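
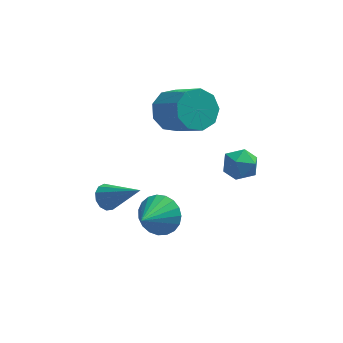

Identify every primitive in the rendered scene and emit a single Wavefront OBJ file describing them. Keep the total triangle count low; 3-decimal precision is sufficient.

v -2.477 0.792 -1.082
v -1.894 1.013 -0.326
v -3.243 -0.412 -0.138
v -2.21 1.262 -0.265
v -2.573 1.43 -0.345
v -2.919 1.488 -0.552
v -3.188 1.425 -0.851
v -3.335 1.253 -1.19
v -3.333 1 -1.51
v -3.183 0.712 -1.756
v -2.911 0.438 -1.886
v -2.564 0.224 -1.876
v -2.202 0.109 -1.729
v -1.887 0.112 -1.47
v -1.675 0.232 -1.144
v -1.601 0.449 -0.807
v -1.678 0.725 -0.518
v 0.164 1.039 2.764
v 0.739 1.526 2.415
v 0.781 -0.046 2.265
v 1.356 0.441 1.916
v 1.325 0.362 2.742
v 0.944 1.033 3.05
v 0.576 0.447 1.63
v 0.195 1.118 1.938
v 0.994 1.161 1.713
v 1.456 1.108 2.401
v 0.064 0.372 2.279
v 0.526 0.319 2.967
v -1.826 3.93 2.881
v -1.135 3.753 2.152
v -0.163 2.533 3.371
v -0.854 2.71 4.099
v -0.938 4.298 2.54
v 0.035 3.078 3.759
v -1.156 4.671 3.088
v -0.184 3.451 4.307
v -1.688 4.697 3.539
v -0.716 3.477 4.757
v -2.285 4.365 3.681
v -1.312 3.144 4.9
v -2.667 3.829 3.45
v -1.694 2.608 4.668
v -2.655 3.34 2.951
v -1.683 2.12 4.17
v -2.256 3.128 2.42
v -1.284 1.908 3.639
v -1.656 3.291 2.104
v -0.683 2.07 3.323
v -4.572 -1.02 2.2
v -4.208 -0.526 2.11
v -3.268 -1.76 3.4
v -4.414 -0.448 2.382
v -4.67 -0.553 2.595
v -4.895 -0.805 2.683
v -5.017 -1.126 2.618
v -4.997 -1.413 2.42
v -4.843 -1.575 2.152
v -4.602 -1.561 1.899
v -4.352 -1.375 1.742
v -4.171 -1.076 1.73
v -4.118 -0.76 1.867
f 2 1 4
f 2 4 3
f 4 1 5
f 4 5 3
f 5 1 6
f 5 6 3
f 6 1 7
f 6 7 3
f 7 1 8
f 7 8 3
f 8 1 9
f 8 9 3
f 9 1 10
f 9 10 3
f 10 1 11
f 10 11 3
f 11 1 12
f 11 12 3
f 12 1 13
f 12 13 3
f 13 1 14
f 13 14 3
f 14 1 15
f 14 15 3
f 15 1 16
f 15 16 3
f 16 1 17
f 16 17 3
f 17 1 2
f 17 2 3
f 18 29 23
f 18 23 19
f 18 19 25
f 18 25 28
f 18 28 29
f 19 23 27
f 23 29 22
f 29 28 20
f 28 25 24
f 25 19 26
f 21 27 22
f 21 22 20
f 21 20 24
f 21 24 26
f 21 26 27
f 22 27 23
f 20 22 29
f 24 20 28
f 26 24 25
f 27 26 19
f 31 30 34
f 31 34 32
f 32 34 35
f 32 35 33
f 34 30 36
f 34 36 35
f 35 36 37
f 35 37 33
f 36 30 38
f 36 38 37
f 37 38 39
f 37 39 33
f 38 30 40
f 38 40 39
f 39 40 41
f 39 41 33
f 40 30 42
f 40 42 41
f 41 42 43
f 41 43 33
f 42 30 44
f 42 44 43
f 43 44 45
f 43 45 33
f 44 30 46
f 44 46 45
f 45 46 47
f 45 47 33
f 46 30 48
f 46 48 47
f 47 48 49
f 47 49 33
f 48 30 31
f 48 31 49
f 49 31 32
f 49 32 33
f 51 50 53
f 51 53 52
f 53 50 54
f 53 54 52
f 54 50 55
f 54 55 52
f 55 50 56
f 55 56 52
f 56 50 57
f 56 57 52
f 57 50 58
f 57 58 52
f 58 50 59
f 58 59 52
f 59 50 60
f 59 60 52
f 60 50 61
f 60 61 52
f 61 50 62
f 61 62 52
f 62 50 51
f 62 51 52



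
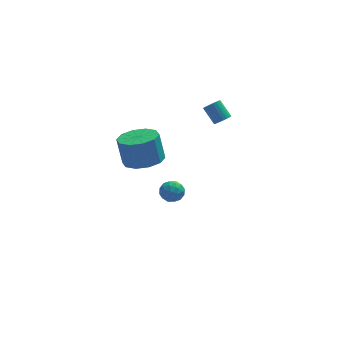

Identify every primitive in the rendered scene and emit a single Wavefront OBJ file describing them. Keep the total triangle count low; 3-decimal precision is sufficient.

v 1.001 0.69 1.464
v 1.415 0.648 1.742
v 0.932 1.268 2.554
v 0.519 1.31 2.276
v 1.453 0.81 1.641
v 0.971 1.43 2.453
v 1.423 0.954 1.513
v 0.94 1.574 2.325
v 1.328 1.058 1.377
v 0.846 1.678 2.189
v 1.184 1.106 1.255
v 0.701 1.726 2.067
v 1.012 1.09 1.164
v 0.529 1.71 1.977
v 0.838 1.014 1.12
v 0.355 1.634 1.932
v 0.689 0.888 1.127
v 0.206 1.508 1.939
v 0.588 0.732 1.186
v 0.105 1.352 1.998
v 0.549 0.57 1.287
v 0.067 1.19 2.099
v 0.58 0.426 1.415
v 0.097 1.046 2.227
v 0.674 0.322 1.551
v 0.192 0.942 2.363
v 0.819 0.274 1.673
v 0.336 0.894 2.485
v 0.991 0.29 1.763
v 0.508 0.91 2.576
v 1.165 0.366 1.808
v 0.682 0.986 2.62
v 1.314 0.492 1.801
v 0.831 1.112 2.613
v -2.263 0.531 -3.938
v -1.84 1.081 -4.054
v -1.38 -0.061 -3.526
v -0.957 0.489 -3.642
v -1.449 0.524 -3.14
v -1.995 0.89 -3.394
v -1.225 0.13 -4.186
v -1.771 0.496 -4.44
v -1.198 0.834 -4.207
v -1.336 1.077 -3.561
v -1.884 -0.057 -4.019
v -2.022 0.186 -3.373
v -2.129 0.858 -4.032
v -1.091 0.162 -3.548
v -1.381 0.182 -3.253
v -1.132 0.506 -3.321
v -2.22 0.745 -3.644
v -1.971 1.069 -3.713
v -1.742 0.741 -3.175
v -1.249 -0.049 -3.867
v -1 0.275 -3.936
v -2.088 0.514 -4.259
v -1.839 0.838 -4.327
v -1.478 0.279 -4.405
v -1.503 1.036 -4.191
v -0.984 0.688 -3.949
v -1.142 0.477 -4.268
v -1.462 0.692 -4.418
v -1.584 1.179 -3.811
v -1.065 0.831 -3.569
v -1.355 0.851 -3.273
v -1.675 1.067 -3.423
v -1.207 1.034 -3.901
v -2.155 0.189 -4.011
v -1.636 -0.159 -3.769
v -1.545 -0.047 -4.157
v -1.865 0.169 -4.307
v -2.236 0.332 -3.631
v -1.717 -0.016 -3.389
v -1.758 0.328 -3.162
v -2.078 0.543 -3.312
v -2.013 -0.014 -3.679
v -3.468 -3.625 2.15
v -2.744 -4.33 2.436
v -2.988 -3.979 3.916
v -3.712 -3.275 3.63
v -2.446 -3.76 2.35
v -2.69 -3.409 3.83
v -2.539 -3.139 2.188
v -2.782 -2.788 3.667
v -2.986 -2.703 2.011
v -3.229 -2.352 3.49
v -3.618 -2.62 1.887
v -3.861 -2.269 3.367
v -4.192 -2.921 1.864
v -4.436 -2.57 3.344
v -4.49 -3.491 1.95
v -4.734 -3.14 3.43
v -4.398 -4.112 2.113
v -4.641 -3.761 3.592
v -3.951 -4.548 2.29
v -4.194 -4.197 3.769
v -3.319 -4.631 2.413
v -3.562 -4.28 3.893
f 2 1 5
f 2 5 3
f 3 5 6
f 3 6 4
f 5 1 7
f 5 7 6
f 6 7 8
f 6 8 4
f 7 1 9
f 7 9 8
f 8 9 10
f 8 10 4
f 9 1 11
f 9 11 10
f 10 11 12
f 10 12 4
f 11 1 13
f 11 13 12
f 12 13 14
f 12 14 4
f 13 1 15
f 13 15 14
f 14 15 16
f 14 16 4
f 15 1 17
f 15 17 16
f 16 17 18
f 16 18 4
f 17 1 19
f 17 19 18
f 18 19 20
f 18 20 4
f 19 1 21
f 19 21 20
f 20 21 22
f 20 22 4
f 21 1 23
f 21 23 22
f 22 23 24
f 22 24 4
f 23 1 25
f 23 25 24
f 24 25 26
f 24 26 4
f 25 1 27
f 25 27 26
f 26 27 28
f 26 28 4
f 27 1 29
f 27 29 28
f 28 29 30
f 28 30 4
f 29 1 31
f 29 31 30
f 30 31 32
f 30 32 4
f 31 1 33
f 31 33 32
f 32 33 34
f 32 34 4
f 33 1 2
f 33 2 34
f 34 2 3
f 34 3 4
f 35 72 51
f 72 46 75
f 51 75 40
f 72 75 51
f 35 51 47
f 51 40 52
f 47 52 36
f 51 52 47
f 35 47 56
f 47 36 57
f 56 57 42
f 47 57 56
f 35 56 68
f 56 42 71
f 68 71 45
f 56 71 68
f 35 68 72
f 68 45 76
f 72 76 46
f 68 76 72
f 36 52 63
f 52 40 66
f 63 66 44
f 52 66 63
f 40 75 53
f 75 46 74
f 53 74 39
f 75 74 53
f 46 76 73
f 76 45 69
f 73 69 37
f 76 69 73
f 45 71 70
f 71 42 58
f 70 58 41
f 71 58 70
f 42 57 62
f 57 36 59
f 62 59 43
f 57 59 62
f 38 64 50
f 64 44 65
f 50 65 39
f 64 65 50
f 38 50 48
f 50 39 49
f 48 49 37
f 50 49 48
f 38 48 55
f 48 37 54
f 55 54 41
f 48 54 55
f 38 55 60
f 55 41 61
f 60 61 43
f 55 61 60
f 38 60 64
f 60 43 67
f 64 67 44
f 60 67 64
f 39 65 53
f 65 44 66
f 53 66 40
f 65 66 53
f 37 49 73
f 49 39 74
f 73 74 46
f 49 74 73
f 41 54 70
f 54 37 69
f 70 69 45
f 54 69 70
f 43 61 62
f 61 41 58
f 62 58 42
f 61 58 62
f 44 67 63
f 67 43 59
f 63 59 36
f 67 59 63
f 78 77 81
f 78 81 79
f 79 81 82
f 79 82 80
f 81 77 83
f 81 83 82
f 82 83 84
f 82 84 80
f 83 77 85
f 83 85 84
f 84 85 86
f 84 86 80
f 85 77 87
f 85 87 86
f 86 87 88
f 86 88 80
f 87 77 89
f 87 89 88
f 88 89 90
f 88 90 80
f 89 77 91
f 89 91 90
f 90 91 92
f 90 92 80
f 91 77 93
f 91 93 92
f 92 93 94
f 92 94 80
f 93 77 95
f 93 95 94
f 94 95 96
f 94 96 80
f 95 77 97
f 95 97 96
f 96 97 98
f 96 98 80
f 97 77 78
f 97 78 98
f 98 78 79
f 98 79 80



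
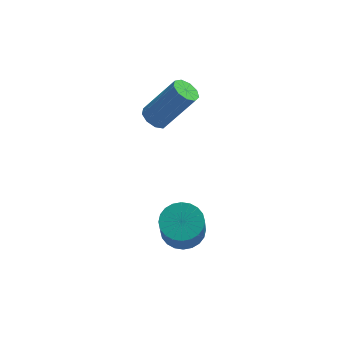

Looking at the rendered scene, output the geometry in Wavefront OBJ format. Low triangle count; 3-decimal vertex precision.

v -2.021 -0.947 -1.571
v -1.444 -1.559 -1.83
v -1.562 -2.245 -0.467
v -2.139 -1.633 -0.209
v -1.235 -1.324 -1.693
v -1.353 -2.01 -0.33
v -1.146 -1.031 -1.538
v -1.263 -1.717 -0.175
v -1.19 -0.725 -1.388
v -1.307 -1.411 -0.025
v -1.36 -0.453 -1.266
v -1.478 -1.139 0.097
v -1.631 -0.256 -1.19
v -1.749 -0.942 0.173
v -1.962 -0.165 -1.172
v -2.079 -0.851 0.19
v -2.301 -0.192 -1.216
v -2.419 -0.878 0.147
v -2.598 -0.335 -1.313
v -2.716 -1.021 0.05
v -2.807 -0.57 -1.45
v -2.925 -1.256 -0.087
v -2.897 -0.863 -1.605
v -3.014 -1.549 -0.242
v -2.853 -1.169 -1.755
v -2.97 -1.855 -0.392
v -2.682 -1.441 -1.877
v -2.8 -2.127 -0.514
v -2.411 -1.638 -1.953
v -2.529 -2.324 -0.59
v -2.081 -1.729 -1.97
v -2.198 -2.415 -0.608
v -1.741 -1.702 -1.927
v -1.859 -2.388 -0.564
v -2.761 3.489 1.332
v -2.457 2.988 1.103
v -1.194 2.969 2.818
v -1.499 3.471 3.048
v -2.267 3.35 0.967
v -1.005 3.332 2.682
v -2.309 3.778 1.002
v -1.046 3.759 2.718
v -2.562 4.07 1.192
v -1.3 4.052 2.907
v -2.909 4.091 1.447
v -1.646 4.072 3.163
v -3.186 3.83 1.649
v -1.924 3.811 3.364
v -3.265 3.41 1.702
v -2.002 3.391 3.418
v -3.108 3.027 1.583
v -1.846 3.008 3.298
v -2.789 2.86 1.346
v -1.526 2.841 3.061
f 2 1 5
f 2 5 3
f 3 5 6
f 3 6 4
f 5 1 7
f 5 7 6
f 6 7 8
f 6 8 4
f 7 1 9
f 7 9 8
f 8 9 10
f 8 10 4
f 9 1 11
f 9 11 10
f 10 11 12
f 10 12 4
f 11 1 13
f 11 13 12
f 12 13 14
f 12 14 4
f 13 1 15
f 13 15 14
f 14 15 16
f 14 16 4
f 15 1 17
f 15 17 16
f 16 17 18
f 16 18 4
f 17 1 19
f 17 19 18
f 18 19 20
f 18 20 4
f 19 1 21
f 19 21 20
f 20 21 22
f 20 22 4
f 21 1 23
f 21 23 22
f 22 23 24
f 22 24 4
f 23 1 25
f 23 25 24
f 24 25 26
f 24 26 4
f 25 1 27
f 25 27 26
f 26 27 28
f 26 28 4
f 27 1 29
f 27 29 28
f 28 29 30
f 28 30 4
f 29 1 31
f 29 31 30
f 30 31 32
f 30 32 4
f 31 1 33
f 31 33 32
f 32 33 34
f 32 34 4
f 33 1 2
f 33 2 34
f 34 2 3
f 34 3 4
f 36 35 39
f 36 39 37
f 37 39 40
f 37 40 38
f 39 35 41
f 39 41 40
f 40 41 42
f 40 42 38
f 41 35 43
f 41 43 42
f 42 43 44
f 42 44 38
f 43 35 45
f 43 45 44
f 44 45 46
f 44 46 38
f 45 35 47
f 45 47 46
f 46 47 48
f 46 48 38
f 47 35 49
f 47 49 48
f 48 49 50
f 48 50 38
f 49 35 51
f 49 51 50
f 50 51 52
f 50 52 38
f 51 35 53
f 51 53 52
f 52 53 54
f 52 54 38
f 53 35 36
f 53 36 54
f 54 36 37
f 54 37 38



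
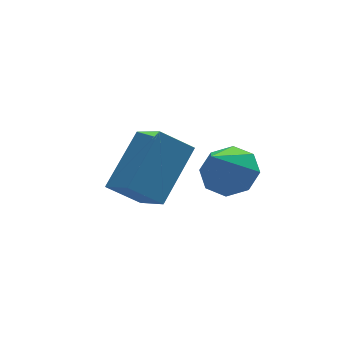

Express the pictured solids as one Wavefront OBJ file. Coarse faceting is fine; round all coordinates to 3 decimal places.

v 2.71 -0.346 -1.651
v 3.441 -0.273 -1.165
v 1.87 -1.114 -0.269
v 3.039 0.266 -1.11
v 2.445 0.446 -1.371
v 2.006 0.162 -1.796
v 1.98 -0.419 -2.136
v 2.381 -0.957 -2.191
v 2.975 -1.137 -1.93
v 3.414 -0.854 -1.505
v 0.923 2.189 -4.477
v 1.205 0.921 -3.649
v -0.053 2.469 -3.714
v 0.229 1.201 -2.887
v 2.271 3.339 -3.173
v 2.553 2.071 -2.346
v 1.295 3.619 -2.411
v 1.577 2.351 -1.583
f 2 1 4
f 2 4 3
f 4 1 5
f 4 5 3
f 5 1 6
f 5 6 3
f 6 1 7
f 6 7 3
f 7 1 8
f 7 8 3
f 8 1 9
f 8 9 3
f 9 1 10
f 9 10 3
f 10 1 2
f 10 2 3
f 12 14 11
f 15 12 11
f 11 14 13
f 13 15 11
f 12 18 14
f 16 12 15
f 16 18 12
f 14 18 13
f 17 15 13
f 13 18 17
f 17 16 15
f 18 16 17



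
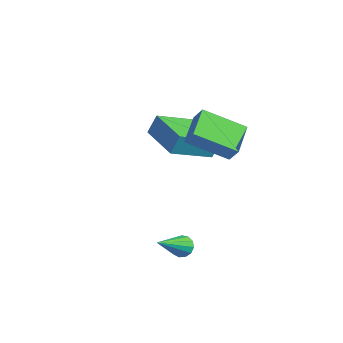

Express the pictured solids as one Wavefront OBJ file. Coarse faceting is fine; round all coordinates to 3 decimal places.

v 0.716 -2.581 -3.409
v 0.969 -2.271 -3.093
v 1.184 -4.039 -2.351
v 0.7 -2.286 -2.994
v 0.436 -2.394 -3.026
v 0.261 -2.562 -3.18
v 0.23 -2.736 -3.407
v 0.354 -2.861 -3.634
v 0.593 -2.897 -3.79
v 0.871 -2.833 -3.824
v 1.1 -2.689 -3.727
v 1.207 -2.511 -3.529
v 1.158 -2.355 -3.292
v -4.192 -0.79 -0.171
v -4.072 -0.431 0.711
v -4.014 1.066 -0.95
v -3.894 1.424 -0.067
v -2.246 -1.044 -0.333
v -2.126 -0.686 0.55
v -2.068 0.811 -1.111
v -1.948 1.17 -0.229
v -0.489 -1.639 1.375
v -1.366 -0.586 1.936
v 0.537 -0.298 0.461
v -0.339 0.755 1.022
v -0.001 -1.575 2.018
v -0.877 -0.522 2.579
v 1.026 -0.234 1.104
v 0.149 0.819 1.665
f 2 1 4
f 2 4 3
f 4 1 5
f 4 5 3
f 5 1 6
f 5 6 3
f 6 1 7
f 6 7 3
f 7 1 8
f 7 8 3
f 8 1 9
f 8 9 3
f 9 1 10
f 9 10 3
f 10 1 11
f 10 11 3
f 11 1 12
f 11 12 3
f 12 1 13
f 12 13 3
f 13 1 2
f 13 2 3
f 15 17 14
f 18 15 14
f 14 17 16
f 16 18 14
f 15 21 17
f 19 15 18
f 19 21 15
f 17 21 16
f 20 18 16
f 16 21 20
f 20 19 18
f 21 19 20
f 23 25 22
f 26 23 22
f 22 25 24
f 24 26 22
f 23 29 25
f 27 23 26
f 27 29 23
f 25 29 24
f 28 26 24
f 24 29 28
f 28 27 26
f 29 27 28



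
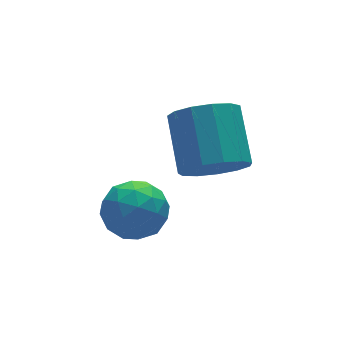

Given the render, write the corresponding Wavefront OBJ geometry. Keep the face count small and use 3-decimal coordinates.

v -4.093 0.329 0.003
v -3.281 -0.154 0.531
v -4.619 -1.226 -0.611
v -3.807 -1.709 -0.083
v -4.629 -1.272 0.471
v -4.304 -0.311 0.85
v -3.596 -1.069 -0.93
v -3.271 -0.108 -0.551
v -2.974 -1.018 -0.045
v -3.612 -1.144 0.821
v -4.288 -0.236 -0.901
v -4.926 -0.362 -0.035
v -3.641 0.224 0.321
v -4.259 -1.604 -0.401
v -4.742 -1.347 -0.076
v -4.265 -1.631 0.235
v -4.242 0.132 0.508
v -3.765 -0.153 0.819
v -4.557 -0.81 0.783
v -4.135 -1.227 -0.899
v -3.658 -1.512 -0.588
v -3.635 0.251 -0.315
v -3.158 -0.033 -0.004
v -3.343 -0.57 -0.863
v -2.983 -0.568 0.293
v -3.292 -1.482 -0.068
v -3.168 -1.106 -0.566
v -2.977 -0.541 -0.343
v -3.358 -0.642 0.802
v -3.667 -1.556 0.441
v -4.151 -1.299 0.766
v -3.959 -0.734 0.989
v -3.178 -1.15 0.463
v -4.233 0.176 -0.521
v -4.542 -0.738 -0.882
v -3.941 -0.646 -1.069
v -3.749 -0.081 -0.846
v -4.608 0.102 -0.012
v -4.917 -0.812 -0.373
v -4.923 -0.839 0.263
v -4.732 -0.274 0.486
v -4.722 -0.23 -0.543
v -1.617 -1.316 1.376
v -1.233 -0.805 0.48
v -0.699 0.807 1.629
v -1.083 0.296 2.524
v -1.829 -0.644 0.531
v -1.296 0.968 1.679
v -2.358 -0.696 0.85
v -1.825 0.916 1.998
v -2.651 -0.945 1.336
v -2.118 0.667 2.484
v -2.617 -1.312 1.834
v -2.083 0.3 2.983
v -2.264 -1.68 2.187
v -1.731 -0.068 3.336
v -1.706 -1.932 2.283
v -1.173 -0.32 3.431
v -1.12 -1.989 2.09
v -0.586 -0.377 3.238
v -0.691 -1.832 1.671
v -0.158 -0.22 2.819
v -0.556 -1.512 1.158
v -0.023 0.101 2.306
v -0.758 -1.129 0.714
v -0.225 0.484 1.862
f 1 38 17
f 38 12 41
f 17 41 6
f 38 41 17
f 1 17 13
f 17 6 18
f 13 18 2
f 17 18 13
f 1 13 22
f 13 2 23
f 22 23 8
f 13 23 22
f 1 22 34
f 22 8 37
f 34 37 11
f 22 37 34
f 1 34 38
f 34 11 42
f 38 42 12
f 34 42 38
f 2 18 29
f 18 6 32
f 29 32 10
f 18 32 29
f 6 41 19
f 41 12 40
f 19 40 5
f 41 40 19
f 12 42 39
f 42 11 35
f 39 35 3
f 42 35 39
f 11 37 36
f 37 8 24
f 36 24 7
f 37 24 36
f 8 23 28
f 23 2 25
f 28 25 9
f 23 25 28
f 4 30 16
f 30 10 31
f 16 31 5
f 30 31 16
f 4 16 14
f 16 5 15
f 14 15 3
f 16 15 14
f 4 14 21
f 14 3 20
f 21 20 7
f 14 20 21
f 4 21 26
f 21 7 27
f 26 27 9
f 21 27 26
f 4 26 30
f 26 9 33
f 30 33 10
f 26 33 30
f 5 31 19
f 31 10 32
f 19 32 6
f 31 32 19
f 3 15 39
f 15 5 40
f 39 40 12
f 15 40 39
f 7 20 36
f 20 3 35
f 36 35 11
f 20 35 36
f 9 27 28
f 27 7 24
f 28 24 8
f 27 24 28
f 10 33 29
f 33 9 25
f 29 25 2
f 33 25 29
f 44 43 47
f 44 47 45
f 45 47 48
f 45 48 46
f 47 43 49
f 47 49 48
f 48 49 50
f 48 50 46
f 49 43 51
f 49 51 50
f 50 51 52
f 50 52 46
f 51 43 53
f 51 53 52
f 52 53 54
f 52 54 46
f 53 43 55
f 53 55 54
f 54 55 56
f 54 56 46
f 55 43 57
f 55 57 56
f 56 57 58
f 56 58 46
f 57 43 59
f 57 59 58
f 58 59 60
f 58 60 46
f 59 43 61
f 59 61 60
f 60 61 62
f 60 62 46
f 61 43 63
f 61 63 62
f 62 63 64
f 62 64 46
f 63 43 65
f 63 65 64
f 64 65 66
f 64 66 46
f 65 43 44
f 65 44 66
f 66 44 45
f 66 45 46



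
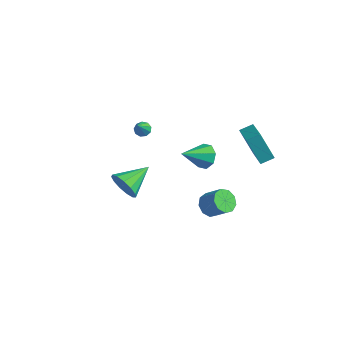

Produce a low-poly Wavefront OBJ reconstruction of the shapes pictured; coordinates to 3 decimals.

v 3.49 3.6 1.254
v 2.482 3.464 3.022
v 3.947 4.358 1.573
v 2.939 4.221 3.341
v 4.961 2.399 1.999
v 3.953 2.262 3.767
v 5.418 3.156 2.318
v 4.41 3.02 4.086
v -0.649 4.089 -1.942
v 0.269 3.811 -1.892
v -1.211 2.431 -0.818
v 0.078 4.252 -1.337
v -0.538 4.598 -1.136
v -1.219 4.645 -1.407
v -1.566 4.366 -1.992
v -1.375 3.925 -2.547
v -0.759 3.579 -2.748
v -0.078 3.532 -2.477
v -4.178 2.214 0.05
v -3.629 2.349 -0.024
v -3.762 1.246 1.37
v -3.798 2.605 0.217
v -4.145 2.678 0.379
v -4.507 2.534 0.388
v -4.715 2.241 0.238
v -4.672 1.935 0
v -4.398 1.76 -0.215
v -4.021 1.798 -0.306
v -3.717 2.03 -0.231
v -0.131 -4.154 1.527
v 0.394 -3.951 0.629
v 0.151 -2.206 2.133
v -0.181 -3.833 0.518
v -0.74 -3.817 0.728
v -1.106 -3.908 1.191
v -1.162 -4.077 1.761
v -0.891 -4.271 2.257
v -0.379 -4.427 2.521
v 0.212 -4.497 2.47
v 0.694 -4.458 2.119
v 0.914 -4.322 1.58
v 0.802 -4.134 1.025
v 2.523 0.664 -2.332
v 3.124 0.643 -2.96
v 4.199 0.775 -1.936
v 3.597 0.796 -1.308
v 2.957 1.205 -2.857
v 4.031 1.337 -1.833
v 2.587 1.514 -2.508
v 3.661 1.645 -1.485
v 2.186 1.425 -2.077
v 3.261 1.557 -1.053
v 1.944 0.98 -1.765
v 3.018 1.112 -0.741
v 1.972 0.387 -1.718
v 3.046 0.519 -0.694
v 2.258 -0.076 -1.959
v 3.332 0.056 -0.935
v 2.668 -0.193 -2.374
v 3.742 -0.061 -1.35
v 3.01 0.091 -2.769
v 4.084 0.223 -1.745
f 2 4 1
f 5 2 1
f 1 4 3
f 3 5 1
f 2 8 4
f 6 2 5
f 6 8 2
f 4 8 3
f 7 5 3
f 3 8 7
f 7 6 5
f 8 6 7
f 10 9 12
f 10 12 11
f 12 9 13
f 12 13 11
f 13 9 14
f 13 14 11
f 14 9 15
f 14 15 11
f 15 9 16
f 15 16 11
f 16 9 17
f 16 17 11
f 17 9 18
f 17 18 11
f 18 9 10
f 18 10 11
f 20 19 22
f 20 22 21
f 22 19 23
f 22 23 21
f 23 19 24
f 23 24 21
f 24 19 25
f 24 25 21
f 25 19 26
f 25 26 21
f 26 19 27
f 26 27 21
f 27 19 28
f 27 28 21
f 28 19 29
f 28 29 21
f 29 19 20
f 29 20 21
f 31 30 33
f 31 33 32
f 33 30 34
f 33 34 32
f 34 30 35
f 34 35 32
f 35 30 36
f 35 36 32
f 36 30 37
f 36 37 32
f 37 30 38
f 37 38 32
f 38 30 39
f 38 39 32
f 39 30 40
f 39 40 32
f 40 30 41
f 40 41 32
f 41 30 42
f 41 42 32
f 42 30 31
f 42 31 32
f 44 43 47
f 44 47 45
f 45 47 48
f 45 48 46
f 47 43 49
f 47 49 48
f 48 49 50
f 48 50 46
f 49 43 51
f 49 51 50
f 50 51 52
f 50 52 46
f 51 43 53
f 51 53 52
f 52 53 54
f 52 54 46
f 53 43 55
f 53 55 54
f 54 55 56
f 54 56 46
f 55 43 57
f 55 57 56
f 56 57 58
f 56 58 46
f 57 43 59
f 57 59 58
f 58 59 60
f 58 60 46
f 59 43 61
f 59 61 60
f 60 61 62
f 60 62 46
f 61 43 44
f 61 44 62
f 62 44 45
f 62 45 46



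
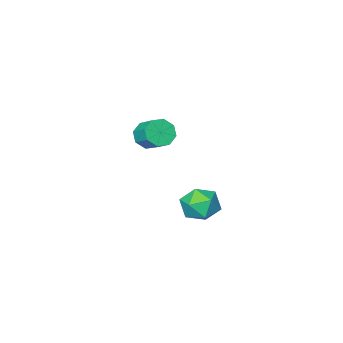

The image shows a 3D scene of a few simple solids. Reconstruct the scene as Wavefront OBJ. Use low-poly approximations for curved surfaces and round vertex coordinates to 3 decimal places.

v 0.124 -4.598 1.232
v 0.989 -4.895 1.635
v 1.062 -3.579 2.451
v 0.196 -3.282 2.048
v 1.089 -4.499 0.988
v 1.161 -3.183 1.804
v 0.623 -4.161 0.483
v 0.695 -2.845 1.299
v -0.135 -4.079 0.418
v -0.063 -2.763 1.233
v -0.742 -4.301 0.829
v -0.669 -2.985 1.645
v -0.841 -4.697 1.476
v -0.769 -3.381 2.292
v -0.375 -5.035 1.981
v -0.303 -3.719 2.797
v 0.383 -5.117 2.047
v 0.455 -3.801 2.862
v 1.777 3.91 0.62
v 2.846 3.391 0.344
v 0.854 2.649 -0.584
v 1.923 2.13 -0.86
v 1.451 1.998 0.257
v 2.022 2.778 1.001
v 1.678 3.262 -1.241
v 2.249 4.042 -0.497
v 2.785 2.991 -0.806
v 2.644 2.21 0.12
v 1.056 3.83 -0.36
v 0.915 3.049 0.566
f 2 1 5
f 2 5 3
f 3 5 6
f 3 6 4
f 5 1 7
f 5 7 6
f 6 7 8
f 6 8 4
f 7 1 9
f 7 9 8
f 8 9 10
f 8 10 4
f 9 1 11
f 9 11 10
f 10 11 12
f 10 12 4
f 11 1 13
f 11 13 12
f 12 13 14
f 12 14 4
f 13 1 15
f 13 15 14
f 14 15 16
f 14 16 4
f 15 1 17
f 15 17 16
f 16 17 18
f 16 18 4
f 17 1 2
f 17 2 18
f 18 2 3
f 18 3 4
f 19 30 24
f 19 24 20
f 19 20 26
f 19 26 29
f 19 29 30
f 20 24 28
f 24 30 23
f 30 29 21
f 29 26 25
f 26 20 27
f 22 28 23
f 22 23 21
f 22 21 25
f 22 25 27
f 22 27 28
f 23 28 24
f 21 23 30
f 25 21 29
f 27 25 26
f 28 27 20



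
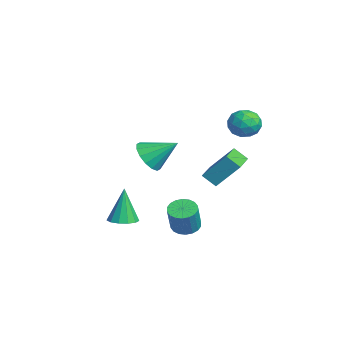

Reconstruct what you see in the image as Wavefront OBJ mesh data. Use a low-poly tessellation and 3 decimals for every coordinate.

v 1.138 3.776 2.482
v 1.864 3.424 3.016
v 0.376 2.416 2.624
v 1.102 2.064 3.158
v 0.535 2.763 3.513
v 1.007 3.604 3.425
v 1.233 2.236 2.215
v 1.705 3.077 2.127
v 1.923 2.473 2.85
v 1.492 2.798 3.653
v 0.748 3.042 1.987
v 0.317 3.367 2.79
v 1.568 3.719 2.737
v 0.672 2.121 2.903
v 0.339 2.532 3.112
v 0.766 2.325 3.426
v 1.064 3.825 2.977
v 1.491 3.618 3.291
v 0.71 3.23 3.583
v 0.749 2.222 2.349
v 1.176 2.015 2.663
v 1.474 3.515 2.214
v 1.901 3.308 2.528
v 1.53 2.61 2.057
v 2.03 2.953 2.953
v 1.581 2.154 3.036
v 1.659 2.255 2.482
v 1.936 2.749 2.431
v 1.776 3.145 3.424
v 1.328 2.346 3.508
v 0.995 2.756 3.717
v 1.272 3.25 3.665
v 1.811 2.585 3.327
v 0.912 3.494 2.132
v 0.464 2.695 2.216
v 0.968 2.59 1.975
v 1.245 3.084 1.923
v 0.659 3.686 2.604
v 0.21 2.887 2.687
v 0.304 3.091 3.209
v 0.581 3.585 3.158
v 0.429 3.255 2.313
v 0.251 0.032 -4.718
v 0.999 0.215 -5
v 1.677 -0.13 -3.424
v 0.929 -0.312 -3.142
v 0.878 0.536 -4.877
v 1.556 0.192 -3.301
v 0.633 0.758 -4.723
v 1.31 0.413 -3.147
v 0.312 0.836 -4.568
v 0.99 0.492 -2.992
v -0.021 0.755 -4.443
v 0.657 0.41 -2.867
v -0.3 0.531 -4.372
v 0.378 0.186 -2.796
v -0.47 0.208 -4.369
v 0.208 -0.137 -2.793
v -0.497 -0.15 -4.436
v 0.181 -0.495 -2.86
v -0.376 -0.472 -4.559
v 0.302 -0.816 -2.983
v -0.13 -0.693 -4.713
v 0.547 -1.038 -3.137
v 0.19 -0.772 -4.868
v 0.868 -1.116 -3.292
v 0.523 -0.69 -4.993
v 1.201 -1.035 -3.417
v 0.802 -0.466 -5.064
v 1.48 -0.811 -3.488
v 0.972 -0.143 -5.067
v 1.65 -0.488 -3.491
v -0.678 2.315 -1.854
v -1.092 1.663 -1.203
v -0.232 3.5 -0.384
v -0.646 2.848 0.267
v 0.946 1.472 -1.667
v 0.532 0.82 -1.016
v 1.392 2.657 -0.197
v 0.978 2.005 0.454
v 1.94 -3.673 -3.101
v 2.581 -3.135 -3.033
v 1.58 -3.507 -1.019
v 2.197 -2.873 -3.121
v 1.731 -2.866 -3.202
v 1.331 -3.115 -3.251
v 1.125 -3.541 -3.253
v 1.177 -4.009 -3.206
v 1.472 -4.37 -3.127
v 1.915 -4.51 -3.039
v 2.367 -4.385 -2.971
v 2.682 -4.033 -2.944
v 2.763 -3.567 -2.968
v -2.549 -1.358 -0.75
v -1.848 -1.037 -1.534
v -1.971 0.118 0.37
v -2.332 -0.761 -1.648
v -2.875 -0.644 -1.521
v -3.33 -0.719 -1.188
v -3.577 -0.964 -0.737
v -3.547 -1.315 -0.289
v -3.251 -1.678 0.035
v -2.766 -1.954 0.149
v -2.224 -2.071 0.022
v -1.768 -1.996 -0.312
v -1.522 -1.751 -0.763
v -1.551 -1.4 -1.21
f 1 38 17
f 38 12 41
f 17 41 6
f 38 41 17
f 1 17 13
f 17 6 18
f 13 18 2
f 17 18 13
f 1 13 22
f 13 2 23
f 22 23 8
f 13 23 22
f 1 22 34
f 22 8 37
f 34 37 11
f 22 37 34
f 1 34 38
f 34 11 42
f 38 42 12
f 34 42 38
f 2 18 29
f 18 6 32
f 29 32 10
f 18 32 29
f 6 41 19
f 41 12 40
f 19 40 5
f 41 40 19
f 12 42 39
f 42 11 35
f 39 35 3
f 42 35 39
f 11 37 36
f 37 8 24
f 36 24 7
f 37 24 36
f 8 23 28
f 23 2 25
f 28 25 9
f 23 25 28
f 4 30 16
f 30 10 31
f 16 31 5
f 30 31 16
f 4 16 14
f 16 5 15
f 14 15 3
f 16 15 14
f 4 14 21
f 14 3 20
f 21 20 7
f 14 20 21
f 4 21 26
f 21 7 27
f 26 27 9
f 21 27 26
f 4 26 30
f 26 9 33
f 30 33 10
f 26 33 30
f 5 31 19
f 31 10 32
f 19 32 6
f 31 32 19
f 3 15 39
f 15 5 40
f 39 40 12
f 15 40 39
f 7 20 36
f 20 3 35
f 36 35 11
f 20 35 36
f 9 27 28
f 27 7 24
f 28 24 8
f 27 24 28
f 10 33 29
f 33 9 25
f 29 25 2
f 33 25 29
f 44 43 47
f 44 47 45
f 45 47 48
f 45 48 46
f 47 43 49
f 47 49 48
f 48 49 50
f 48 50 46
f 49 43 51
f 49 51 50
f 50 51 52
f 50 52 46
f 51 43 53
f 51 53 52
f 52 53 54
f 52 54 46
f 53 43 55
f 53 55 54
f 54 55 56
f 54 56 46
f 55 43 57
f 55 57 56
f 56 57 58
f 56 58 46
f 57 43 59
f 57 59 58
f 58 59 60
f 58 60 46
f 59 43 61
f 59 61 60
f 60 61 62
f 60 62 46
f 61 43 63
f 61 63 62
f 62 63 64
f 62 64 46
f 63 43 65
f 63 65 64
f 64 65 66
f 64 66 46
f 65 43 67
f 65 67 66
f 66 67 68
f 66 68 46
f 67 43 69
f 67 69 68
f 68 69 70
f 68 70 46
f 69 43 71
f 69 71 70
f 70 71 72
f 70 72 46
f 71 43 44
f 71 44 72
f 72 44 45
f 72 45 46
f 74 76 73
f 77 74 73
f 73 76 75
f 75 77 73
f 74 80 76
f 78 74 77
f 78 80 74
f 76 80 75
f 79 77 75
f 75 80 79
f 79 78 77
f 80 78 79
f 82 81 84
f 82 84 83
f 84 81 85
f 84 85 83
f 85 81 86
f 85 86 83
f 86 81 87
f 86 87 83
f 87 81 88
f 87 88 83
f 88 81 89
f 88 89 83
f 89 81 90
f 89 90 83
f 90 81 91
f 90 91 83
f 91 81 92
f 91 92 83
f 92 81 93
f 92 93 83
f 93 81 82
f 93 82 83
f 95 94 97
f 95 97 96
f 97 94 98
f 97 98 96
f 98 94 99
f 98 99 96
f 99 94 100
f 99 100 96
f 100 94 101
f 100 101 96
f 101 94 102
f 101 102 96
f 102 94 103
f 102 103 96
f 103 94 104
f 103 104 96
f 104 94 105
f 104 105 96
f 105 94 106
f 105 106 96
f 106 94 107
f 106 107 96
f 107 94 95
f 107 95 96



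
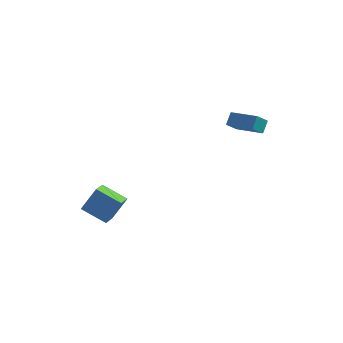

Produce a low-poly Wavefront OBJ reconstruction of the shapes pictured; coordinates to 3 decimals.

v 4.106 1.622 1.289
v 4.258 2.289 1.859
v 2.481 2.523 0.667
v 2.632 3.19 1.237
v 4.628 2.09 0.603
v 4.779 2.757 1.173
v 3.002 2.991 -0.019
v 3.154 3.658 0.551
v -3.022 -2.294 -4.399
v -3.012 -3.807 -3.462
v -4.506 -1.909 -3.762
v -4.497 -3.423 -2.826
v -2.323 -1.557 -3.214
v -2.314 -3.071 -2.278
v -3.808 -1.173 -2.578
v -3.798 -2.686 -1.641
f 2 4 1
f 5 2 1
f 1 4 3
f 3 5 1
f 2 8 4
f 6 2 5
f 6 8 2
f 4 8 3
f 7 5 3
f 3 8 7
f 7 6 5
f 8 6 7
f 10 12 9
f 13 10 9
f 9 12 11
f 11 13 9
f 10 16 12
f 14 10 13
f 14 16 10
f 12 16 11
f 15 13 11
f 11 16 15
f 15 14 13
f 16 14 15



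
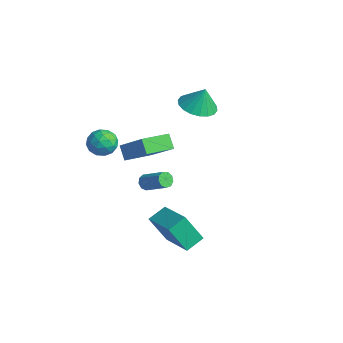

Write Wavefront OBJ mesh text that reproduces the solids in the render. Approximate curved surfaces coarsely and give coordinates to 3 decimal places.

v -0.773 3.033 2.41
v -0.145 3.827 2.097
v -0.507 3.327 3.69
v -0.567 4.036 2.137
v -1.029 4.046 2.231
v -1.44 3.855 2.36
v -1.72 3.502 2.5
v -1.812 3.055 2.621
v -1.698 2.604 2.701
v -1.401 2.238 2.723
v -0.98 2.03 2.683
v -0.518 2.02 2.59
v -0.106 2.211 2.46
v 0.173 2.564 2.321
v 0.265 3.011 2.199
v 0.152 3.462 2.119
v -0.993 0.075 -2.611
v -0.77 0.239 -3.027
v 0.456 0.71 -2.185
v 0.233 0.545 -1.769
v -0.96 0.488 -2.89
v 0.266 0.959 -2.048
v -1.165 0.544 -2.622
v 0.061 1.015 -1.78
v -1.29 0.38 -2.349
v -0.064 0.851 -1.507
v -1.276 0.073 -2.199
v -0.05 0.544 -1.357
v -1.129 -0.233 -2.241
v 0.097 0.238 -1.399
v -0.919 -0.395 -2.456
v 0.307 0.076 -1.614
v -0.743 -0.338 -2.744
v 0.483 0.133 -1.902
v -0.684 -0.087 -2.97
v 0.541 0.384 -2.128
v -1.159 -1.577 1.657
v -0.488 -2.053 1.399
v -2.032 -2.487 1.061
v -1.361 -2.963 0.803
v -1.558 -2.914 1.641
v -1.018 -2.351 2.009
v -1.502 -2.189 0.451
v -0.962 -1.626 0.819
v -0.7 -2.43 0.653
v -0.734 -2.879 1.389
v -1.786 -1.661 1.071
v -1.82 -2.11 1.807
v -0.747 -1.735 1.58
v -1.773 -2.805 0.88
v -1.889 -2.776 1.372
v -1.494 -3.056 1.221
v -1.058 -1.911 1.939
v -0.664 -2.19 1.787
v -1.293 -2.696 1.93
v -1.856 -2.35 0.673
v -1.462 -2.629 0.521
v -1.026 -1.484 1.239
v -0.631 -1.764 1.088
v -1.227 -1.844 0.53
v -0.477 -2.236 0.99
v -0.99 -2.771 0.64
v -1.073 -2.316 0.433
v -0.755 -1.986 0.649
v -0.497 -2.5 1.423
v -1.01 -3.035 1.073
v -1.126 -3.006 1.565
v -0.809 -2.676 1.782
v -0.621 -2.722 0.985
v -1.51 -1.505 1.387
v -2.023 -2.04 1.037
v -1.711 -1.864 0.678
v -1.394 -1.534 0.895
v -1.53 -1.769 1.82
v -2.043 -2.304 1.47
v -1.765 -2.554 1.811
v -1.447 -2.224 2.027
v -1.899 -1.818 1.475
v 4.162 -1.636 -2.018
v 4.053 -0.625 -1.575
v 2.107 -1.569 -2.678
v 1.997 -0.558 -2.235
v 4.683 -0.902 -3.565
v 4.573 0.109 -3.122
v 2.627 -0.835 -4.225
v 2.518 0.176 -3.782
v 1.856 -2.736 2.084
v 1.256 -2.656 2.763
v 1.773 -1.179 1.828
v 1.172 -1.099 2.507
v 3.468 -2.421 3.473
v 2.867 -2.341 4.152
v 3.384 -0.864 3.217
v 2.784 -0.784 3.896
f 2 1 4
f 2 4 3
f 4 1 5
f 4 5 3
f 5 1 6
f 5 6 3
f 6 1 7
f 6 7 3
f 7 1 8
f 7 8 3
f 8 1 9
f 8 9 3
f 9 1 10
f 9 10 3
f 10 1 11
f 10 11 3
f 11 1 12
f 11 12 3
f 12 1 13
f 12 13 3
f 13 1 14
f 13 14 3
f 14 1 15
f 14 15 3
f 15 1 16
f 15 16 3
f 16 1 2
f 16 2 3
f 18 17 21
f 18 21 19
f 19 21 22
f 19 22 20
f 21 17 23
f 21 23 22
f 22 23 24
f 22 24 20
f 23 17 25
f 23 25 24
f 24 25 26
f 24 26 20
f 25 17 27
f 25 27 26
f 26 27 28
f 26 28 20
f 27 17 29
f 27 29 28
f 28 29 30
f 28 30 20
f 29 17 31
f 29 31 30
f 30 31 32
f 30 32 20
f 31 17 33
f 31 33 32
f 32 33 34
f 32 34 20
f 33 17 35
f 33 35 34
f 34 35 36
f 34 36 20
f 35 17 18
f 35 18 36
f 36 18 19
f 36 19 20
f 37 74 53
f 74 48 77
f 53 77 42
f 74 77 53
f 37 53 49
f 53 42 54
f 49 54 38
f 53 54 49
f 37 49 58
f 49 38 59
f 58 59 44
f 49 59 58
f 37 58 70
f 58 44 73
f 70 73 47
f 58 73 70
f 37 70 74
f 70 47 78
f 74 78 48
f 70 78 74
f 38 54 65
f 54 42 68
f 65 68 46
f 54 68 65
f 42 77 55
f 77 48 76
f 55 76 41
f 77 76 55
f 48 78 75
f 78 47 71
f 75 71 39
f 78 71 75
f 47 73 72
f 73 44 60
f 72 60 43
f 73 60 72
f 44 59 64
f 59 38 61
f 64 61 45
f 59 61 64
f 40 66 52
f 66 46 67
f 52 67 41
f 66 67 52
f 40 52 50
f 52 41 51
f 50 51 39
f 52 51 50
f 40 50 57
f 50 39 56
f 57 56 43
f 50 56 57
f 40 57 62
f 57 43 63
f 62 63 45
f 57 63 62
f 40 62 66
f 62 45 69
f 66 69 46
f 62 69 66
f 41 67 55
f 67 46 68
f 55 68 42
f 67 68 55
f 39 51 75
f 51 41 76
f 75 76 48
f 51 76 75
f 43 56 72
f 56 39 71
f 72 71 47
f 56 71 72
f 45 63 64
f 63 43 60
f 64 60 44
f 63 60 64
f 46 69 65
f 69 45 61
f 65 61 38
f 69 61 65
f 80 82 79
f 83 80 79
f 79 82 81
f 81 83 79
f 80 86 82
f 84 80 83
f 84 86 80
f 82 86 81
f 85 83 81
f 81 86 85
f 85 84 83
f 86 84 85
f 88 90 87
f 91 88 87
f 87 90 89
f 89 91 87
f 88 94 90
f 92 88 91
f 92 94 88
f 90 94 89
f 93 91 89
f 89 94 93
f 93 92 91
f 94 92 93



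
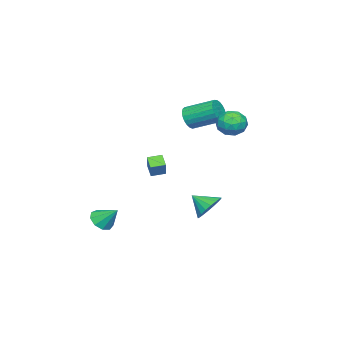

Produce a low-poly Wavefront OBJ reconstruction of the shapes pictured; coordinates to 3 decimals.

v -3.35 -0.861 2.63
v -3.099 -0.498 1.891
v -3.399 1.343 2.692
v -3.65 0.981 3.43
v -3.451 -0.534 1.841
v -3.752 1.307 2.641
v -3.786 -0.626 1.927
v -4.086 1.215 2.727
v -4.045 -0.758 2.134
v -4.346 1.083 2.935
v -4.184 -0.909 2.427
v -4.485 0.932 3.228
v -4.179 -1.051 2.756
v -4.479 0.79 3.556
v -4.03 -1.16 3.062
v -4.331 0.681 3.863
v -3.764 -1.217 3.294
v -4.065 0.624 4.094
v -3.426 -1.213 3.411
v -3.727 0.628 4.211
v -3.075 -1.147 3.392
v -3.375 0.694 4.193
v -2.771 -1.033 3.242
v -3.072 0.808 4.043
v -2.568 -0.888 2.986
v -2.868 0.953 3.787
v -2.499 -0.739 2.669
v -2.8 1.102 3.469
v -2.578 -0.611 2.344
v -2.878 1.231 3.145
v -2.79 -0.525 2.069
v -3.09 1.316 2.87
v 2.764 -0.314 0.824
v 3.418 0.027 1.783
v 2.226 0.357 0.952
v 2.879 0.699 1.911
v 3.261 0.181 0.309
v 3.914 0.523 1.268
v 2.722 0.853 0.437
v 3.376 1.194 1.396
v -0.886 1.79 -3.403
v -0.02 1.5 -3.88
v -0.814 0.65 -2.577
v 0.135 1.76 -3.535
v 0.088 2.025 -3.164
v -0.152 2.244 -2.841
v -0.538 2.373 -2.629
v -0.992 2.387 -2.57
v -1.426 2.282 -2.676
v -1.752 2.08 -2.926
v -1.907 1.821 -3.271
v -1.86 1.555 -3.642
v -1.62 1.336 -3.965
v -1.235 1.207 -4.177
v -0.781 1.194 -4.236
v -0.347 1.298 -4.13
v -1.195 3.86 3.317
v -0.587 4.21 3.998
v -0.533 2.43 3.462
v 0.075 2.78 4.143
v -0.88 2.693 4.338
v -1.289 3.576 4.248
v 0.169 3.064 3.212
v -0.24 3.947 3.122
v 0.255 3.718 3.933
v -0.392 3.489 4.629
v -0.728 3.151 2.831
v -1.375 2.922 3.527
v -0.949 4.16 3.645
v -0.171 2.48 3.815
v -0.732 2.428 3.929
v -0.375 2.634 4.33
v -1.361 3.788 3.792
v -1.004 3.994 4.192
v -1.176 3.102 4.392
v -0.116 2.646 3.268
v 0.241 2.852 3.668
v -0.745 4.006 3.13
v -0.388 4.212 3.531
v 0.056 3.538 3.068
v -0.097 4.077 4.007
v 0.292 3.237 4.092
v 0.348 3.403 3.545
v 0.107 3.923 3.493
v -0.477 3.942 4.416
v -0.088 3.102 4.501
v -0.649 3.05 4.616
v -0.89 3.57 4.563
v 0.018 3.653 4.378
v -1.032 3.538 2.959
v -0.643 2.698 3.044
v -0.23 3.07 2.897
v -0.471 3.59 2.844
v -1.412 3.403 3.368
v -1.023 2.563 3.453
v -1.227 2.717 3.967
v -1.468 3.237 3.915
v -1.138 2.987 3.082
v 1.907 -3.848 -4.462
v 2.764 -3.826 -4.539
v 1.973 -2.732 -3.418
v 2.517 -3.454 -4.922
v 1.986 -3.266 -5.09
v 1.417 -3.351 -4.964
v 1.078 -3.668 -4.603
v 1.127 -4.07 -4.176
v 1.541 -4.368 -3.883
v 2.127 -4.423 -3.861
v 2.609 -4.209 -4.12
f 2 1 5
f 2 5 3
f 3 5 6
f 3 6 4
f 5 1 7
f 5 7 6
f 6 7 8
f 6 8 4
f 7 1 9
f 7 9 8
f 8 9 10
f 8 10 4
f 9 1 11
f 9 11 10
f 10 11 12
f 10 12 4
f 11 1 13
f 11 13 12
f 12 13 14
f 12 14 4
f 13 1 15
f 13 15 14
f 14 15 16
f 14 16 4
f 15 1 17
f 15 17 16
f 16 17 18
f 16 18 4
f 17 1 19
f 17 19 18
f 18 19 20
f 18 20 4
f 19 1 21
f 19 21 20
f 20 21 22
f 20 22 4
f 21 1 23
f 21 23 22
f 22 23 24
f 22 24 4
f 23 1 25
f 23 25 24
f 24 25 26
f 24 26 4
f 25 1 27
f 25 27 26
f 26 27 28
f 26 28 4
f 27 1 29
f 27 29 28
f 28 29 30
f 28 30 4
f 29 1 31
f 29 31 30
f 30 31 32
f 30 32 4
f 31 1 2
f 31 2 32
f 32 2 3
f 32 3 4
f 34 36 33
f 37 34 33
f 33 36 35
f 35 37 33
f 34 40 36
f 38 34 37
f 38 40 34
f 36 40 35
f 39 37 35
f 35 40 39
f 39 38 37
f 40 38 39
f 42 41 44
f 42 44 43
f 44 41 45
f 44 45 43
f 45 41 46
f 45 46 43
f 46 41 47
f 46 47 43
f 47 41 48
f 47 48 43
f 48 41 49
f 48 49 43
f 49 41 50
f 49 50 43
f 50 41 51
f 50 51 43
f 51 41 52
f 51 52 43
f 52 41 53
f 52 53 43
f 53 41 54
f 53 54 43
f 54 41 55
f 54 55 43
f 55 41 56
f 55 56 43
f 56 41 42
f 56 42 43
f 57 94 73
f 94 68 97
f 73 97 62
f 94 97 73
f 57 73 69
f 73 62 74
f 69 74 58
f 73 74 69
f 57 69 78
f 69 58 79
f 78 79 64
f 69 79 78
f 57 78 90
f 78 64 93
f 90 93 67
f 78 93 90
f 57 90 94
f 90 67 98
f 94 98 68
f 90 98 94
f 58 74 85
f 74 62 88
f 85 88 66
f 74 88 85
f 62 97 75
f 97 68 96
f 75 96 61
f 97 96 75
f 68 98 95
f 98 67 91
f 95 91 59
f 98 91 95
f 67 93 92
f 93 64 80
f 92 80 63
f 93 80 92
f 64 79 84
f 79 58 81
f 84 81 65
f 79 81 84
f 60 86 72
f 86 66 87
f 72 87 61
f 86 87 72
f 60 72 70
f 72 61 71
f 70 71 59
f 72 71 70
f 60 70 77
f 70 59 76
f 77 76 63
f 70 76 77
f 60 77 82
f 77 63 83
f 82 83 65
f 77 83 82
f 60 82 86
f 82 65 89
f 86 89 66
f 82 89 86
f 61 87 75
f 87 66 88
f 75 88 62
f 87 88 75
f 59 71 95
f 71 61 96
f 95 96 68
f 71 96 95
f 63 76 92
f 76 59 91
f 92 91 67
f 76 91 92
f 65 83 84
f 83 63 80
f 84 80 64
f 83 80 84
f 66 89 85
f 89 65 81
f 85 81 58
f 89 81 85
f 100 99 102
f 100 102 101
f 102 99 103
f 102 103 101
f 103 99 104
f 103 104 101
f 104 99 105
f 104 105 101
f 105 99 106
f 105 106 101
f 106 99 107
f 106 107 101
f 107 99 108
f 107 108 101
f 108 99 109
f 108 109 101
f 109 99 100
f 109 100 101



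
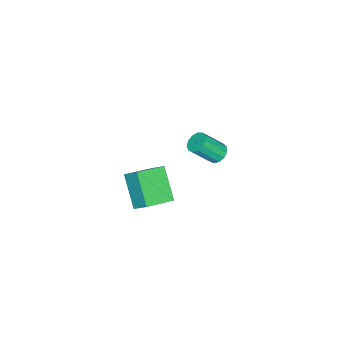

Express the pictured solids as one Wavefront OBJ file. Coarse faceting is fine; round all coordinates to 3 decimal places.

v 1.962 1.546 1.013
v 0.957 0.483 2.464
v 2.172 2.383 1.772
v 1.167 1.321 3.223
v 3.413 0.779 1.457
v 2.408 -0.283 2.908
v 3.623 1.617 2.216
v 2.618 0.554 3.667
v -4.356 1.652 -0.441
v -3.765 1.716 -0.751
v -3.014 0.813 0.491
v -3.604 0.748 0.801
v -3.796 2.012 -0.518
v -3.045 1.108 0.724
v -4.004 2.193 -0.261
v -3.253 1.289 0.982
v -4.324 2.202 -0.06
v -3.573 1.299 1.182
v -4.654 2.036 0.019
v -3.903 1.133 1.261
v -4.889 1.749 -0.048
v -4.138 0.846 1.195
v -4.955 1.43 -0.24
v -4.204 0.527 1.003
v -4.831 1.182 -0.495
v -4.079 0.279 0.747
v -4.555 1.083 -0.734
v -3.804 0.18 0.509
v -4.217 1.164 -0.88
v -3.465 0.261 0.363
v -3.922 1.4 -0.886
v -3.171 0.497 0.357
f 2 4 1
f 5 2 1
f 1 4 3
f 3 5 1
f 2 8 4
f 6 2 5
f 6 8 2
f 4 8 3
f 7 5 3
f 3 8 7
f 7 6 5
f 8 6 7
f 10 9 13
f 10 13 11
f 11 13 14
f 11 14 12
f 13 9 15
f 13 15 14
f 14 15 16
f 14 16 12
f 15 9 17
f 15 17 16
f 16 17 18
f 16 18 12
f 17 9 19
f 17 19 18
f 18 19 20
f 18 20 12
f 19 9 21
f 19 21 20
f 20 21 22
f 20 22 12
f 21 9 23
f 21 23 22
f 22 23 24
f 22 24 12
f 23 9 25
f 23 25 24
f 24 25 26
f 24 26 12
f 25 9 27
f 25 27 26
f 26 27 28
f 26 28 12
f 27 9 29
f 27 29 28
f 28 29 30
f 28 30 12
f 29 9 31
f 29 31 30
f 30 31 32
f 30 32 12
f 31 9 10
f 31 10 32
f 32 10 11
f 32 11 12



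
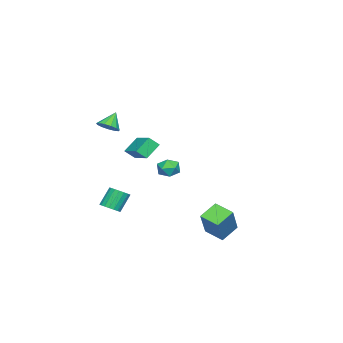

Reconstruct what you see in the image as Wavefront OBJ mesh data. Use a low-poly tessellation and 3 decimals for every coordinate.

v -3.62 -5.243 -0.443
v -4.522 -4.765 0.499
v -3.949 -4.657 -1.056
v -4.852 -4.179 -0.114
v -2.168 -3.761 0.194
v -3.071 -3.283 1.136
v -2.498 -3.175 -0.419
v -3.4 -2.697 0.523
v 1.244 -4.089 3.254
v 1.757 -4.456 3.695
v 0.496 -3.891 4.286
v 1.871 -4.037 3.697
v 1.785 -3.635 3.558
v 1.528 -3.377 3.323
v 1.18 -3.345 3.065
v 0.853 -3.55 2.867
v 0.649 -3.925 2.792
v 0.634 -4.353 2.864
v 0.813 -4.697 3.059
v 1.128 -4.848 3.316
v 1.48 -4.758 3.553
v 4.184 -2.624 -2.288
v 4.776 -2.68 -1.937
v 4.088 -2.331 -0.721
v 3.496 -2.276 -1.072
v 4.774 -2.385 -2.023
v 4.086 -2.036 -0.807
v 4.656 -2.137 -2.161
v 3.968 -1.788 -0.945
v 4.444 -1.986 -2.324
v 3.756 -1.637 -1.108
v 4.181 -1.962 -2.48
v 3.493 -1.613 -1.264
v 3.918 -2.068 -2.598
v 3.23 -1.72 -1.382
v 3.708 -2.285 -2.655
v 3.02 -1.936 -1.439
v 3.592 -2.569 -2.639
v 2.904 -2.22 -1.423
v 3.594 -2.864 -2.553
v 2.906 -2.515 -1.337
v 3.712 -3.112 -2.415
v 3.024 -2.763 -1.199
v 3.924 -3.263 -2.252
v 3.236 -2.914 -1.036
v 4.187 -3.287 -2.096
v 3.499 -2.938 -0.88
v 4.45 -3.18 -1.978
v 3.762 -2.832 -0.762
v 4.66 -2.964 -1.921
v 3.972 -2.615 -0.705
v 2.908 2.972 -3.773
v 1.859 3.497 -3.047
v 3.243 4.204 -4.18
v 2.193 4.729 -3.455
v 4.227 3.191 -2.025
v 3.177 3.716 -1.3
v 4.561 4.423 -2.433
v 3.512 4.948 -1.707
v -3.174 -1.206 -1.587
v -2.569 -1.272 -1.007
v -3.391 -2.548 -1.513
v -2.786 -2.614 -0.933
v -3.507 -2.223 -0.746
v -3.373 -1.394 -0.792
v -2.587 -2.426 -1.728
v -2.453 -1.597 -1.774
v -2.206 -2.026 -1.094
v -2.774 -1.9 -0.487
v -3.186 -1.92 -2.033
v -3.754 -1.794 -1.426
f 2 4 1
f 5 2 1
f 1 4 3
f 3 5 1
f 2 8 4
f 6 2 5
f 6 8 2
f 4 8 3
f 7 5 3
f 3 8 7
f 7 6 5
f 8 6 7
f 10 9 12
f 10 12 11
f 12 9 13
f 12 13 11
f 13 9 14
f 13 14 11
f 14 9 15
f 14 15 11
f 15 9 16
f 15 16 11
f 16 9 17
f 16 17 11
f 17 9 18
f 17 18 11
f 18 9 19
f 18 19 11
f 19 9 20
f 19 20 11
f 20 9 21
f 20 21 11
f 21 9 10
f 21 10 11
f 23 22 26
f 23 26 24
f 24 26 27
f 24 27 25
f 26 22 28
f 26 28 27
f 27 28 29
f 27 29 25
f 28 22 30
f 28 30 29
f 29 30 31
f 29 31 25
f 30 22 32
f 30 32 31
f 31 32 33
f 31 33 25
f 32 22 34
f 32 34 33
f 33 34 35
f 33 35 25
f 34 22 36
f 34 36 35
f 35 36 37
f 35 37 25
f 36 22 38
f 36 38 37
f 37 38 39
f 37 39 25
f 38 22 40
f 38 40 39
f 39 40 41
f 39 41 25
f 40 22 42
f 40 42 41
f 41 42 43
f 41 43 25
f 42 22 44
f 42 44 43
f 43 44 45
f 43 45 25
f 44 22 46
f 44 46 45
f 45 46 47
f 45 47 25
f 46 22 48
f 46 48 47
f 47 48 49
f 47 49 25
f 48 22 50
f 48 50 49
f 49 50 51
f 49 51 25
f 50 22 23
f 50 23 51
f 51 23 24
f 51 24 25
f 53 55 52
f 56 53 52
f 52 55 54
f 54 56 52
f 53 59 55
f 57 53 56
f 57 59 53
f 55 59 54
f 58 56 54
f 54 59 58
f 58 57 56
f 59 57 58
f 60 71 65
f 60 65 61
f 60 61 67
f 60 67 70
f 60 70 71
f 61 65 69
f 65 71 64
f 71 70 62
f 70 67 66
f 67 61 68
f 63 69 64
f 63 64 62
f 63 62 66
f 63 66 68
f 63 68 69
f 64 69 65
f 62 64 71
f 66 62 70
f 68 66 67
f 69 68 61



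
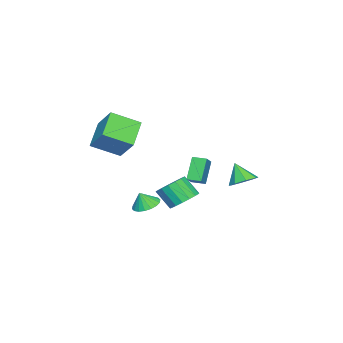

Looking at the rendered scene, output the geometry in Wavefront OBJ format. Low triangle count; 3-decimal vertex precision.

v 0.725 -1.095 -3.292
v 1.59 -1.175 -3.566
v 1.015 -1.405 -2.288
v 1.57 -0.79 -3.441
v 1.382 -0.466 -3.288
v 1.065 -0.266 -3.135
v 0.68 -0.23 -3.013
v 0.305 -0.366 -2.947
v 0.012 -0.647 -2.949
v -0.139 -1.016 -3.019
v -0.119 -1.401 -3.143
v 0.069 -1.725 -3.297
v 0.386 -1.925 -3.45
v 0.771 -1.96 -3.571
v 1.146 -1.825 -3.638
v 1.439 -1.544 -3.636
v -2.892 -0.18 -4.277
v -1.817 -0.288 -4.298
v -1.894 -1.288 -3.063
v -2.968 -1.18 -3.043
v -1.895 0.111 -3.979
v -1.972 -0.888 -2.745
v -2.202 0.444 -3.729
v -2.279 -0.556 -2.494
v -2.666 0.634 -3.604
v -2.743 -0.366 -2.37
v -3.182 0.637 -3.633
v -3.259 -0.363 -2.399
v -3.632 0.453 -3.81
v -3.709 -0.547 -2.576
v -3.912 0.124 -4.094
v -3.988 -0.876 -2.86
v -3.958 -0.275 -4.42
v -4.035 -1.274 -3.186
v -3.76 -0.652 -4.713
v -3.837 -1.651 -3.479
v -3.363 -0.921 -4.906
v -3.44 -1.92 -3.672
v -2.858 -1.02 -4.955
v -2.935 -2.02 -3.721
v -2.361 -0.927 -4.849
v -2.438 -1.927 -3.615
v -1.985 -0.663 -4.612
v -2.062 -1.662 -3.377
v 1.521 -1.836 2.686
v 2.399 -3.368 3.56
v 2.3 -0.629 4.019
v 3.178 -2.161 4.893
v 3.142 -1.579 1.507
v 4.02 -3.111 2.381
v 3.921 -0.372 2.84
v 4.799 -1.904 3.714
v -2.184 3.944 -1.657
v -1.469 4.381 -1.21
v -2.536 3.216 -0.383
v -2.092 4.754 -1.169
v -2.769 4.653 -1.414
v -3.103 4.136 -1.801
v -2.9 3.508 -2.104
v -2.277 3.135 -2.146
v -1.6 3.236 -1.901
v -1.265 3.753 -1.514
v -3.242 0.455 -0.832
v -2.155 0.623 -0.157
v -3.353 1.357 -0.876
v -2.267 1.525 -0.202
v -2.313 0.495 -2.338
v -1.227 0.663 -1.664
v -2.425 1.397 -2.383
v -1.338 1.565 -1.708
f 2 1 4
f 2 4 3
f 4 1 5
f 4 5 3
f 5 1 6
f 5 6 3
f 6 1 7
f 6 7 3
f 7 1 8
f 7 8 3
f 8 1 9
f 8 9 3
f 9 1 10
f 9 10 3
f 10 1 11
f 10 11 3
f 11 1 12
f 11 12 3
f 12 1 13
f 12 13 3
f 13 1 14
f 13 14 3
f 14 1 15
f 14 15 3
f 15 1 16
f 15 16 3
f 16 1 2
f 16 2 3
f 18 17 21
f 18 21 19
f 19 21 22
f 19 22 20
f 21 17 23
f 21 23 22
f 22 23 24
f 22 24 20
f 23 17 25
f 23 25 24
f 24 25 26
f 24 26 20
f 25 17 27
f 25 27 26
f 26 27 28
f 26 28 20
f 27 17 29
f 27 29 28
f 28 29 30
f 28 30 20
f 29 17 31
f 29 31 30
f 30 31 32
f 30 32 20
f 31 17 33
f 31 33 32
f 32 33 34
f 32 34 20
f 33 17 35
f 33 35 34
f 34 35 36
f 34 36 20
f 35 17 37
f 35 37 36
f 36 37 38
f 36 38 20
f 37 17 39
f 37 39 38
f 38 39 40
f 38 40 20
f 39 17 41
f 39 41 40
f 40 41 42
f 40 42 20
f 41 17 43
f 41 43 42
f 42 43 44
f 42 44 20
f 43 17 18
f 43 18 44
f 44 18 19
f 44 19 20
f 46 48 45
f 49 46 45
f 45 48 47
f 47 49 45
f 46 52 48
f 50 46 49
f 50 52 46
f 48 52 47
f 51 49 47
f 47 52 51
f 51 50 49
f 52 50 51
f 54 53 56
f 54 56 55
f 56 53 57
f 56 57 55
f 57 53 58
f 57 58 55
f 58 53 59
f 58 59 55
f 59 53 60
f 59 60 55
f 60 53 61
f 60 61 55
f 61 53 62
f 61 62 55
f 62 53 54
f 62 54 55
f 64 66 63
f 67 64 63
f 63 66 65
f 65 67 63
f 64 70 66
f 68 64 67
f 68 70 64
f 66 70 65
f 69 67 65
f 65 70 69
f 69 68 67
f 70 68 69



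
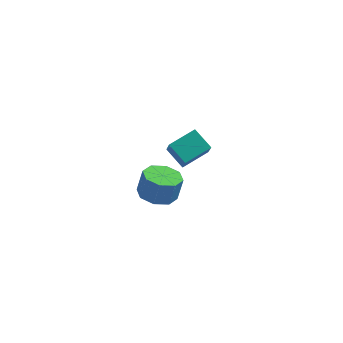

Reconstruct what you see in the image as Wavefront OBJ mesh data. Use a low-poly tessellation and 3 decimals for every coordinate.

v -1.831 1.567 -3.72
v -1.571 0.892 -2.775
v -0.883 2.521 -3.3
v -0.623 1.847 -2.355
v -0.997 1.013 -4.345
v -0.737 0.339 -3.4
v -0.049 1.968 -3.925
v 0.211 1.293 -2.98
v -1.076 -3.709 -1.958
v -0.446 -4.294 -1.984
v -0.234 -4.115 -0.889
v -0.864 -3.531 -0.862
v -0.233 -3.687 -2.125
v -0.021 -3.509 -1.029
v -0.513 -3.093 -2.167
v -0.301 -2.915 -1.072
v -1.124 -2.86 -2.087
v -0.912 -2.682 -0.991
v -1.706 -3.125 -1.931
v -1.494 -2.946 -0.836
v -1.919 -3.731 -1.791
v -1.707 -3.553 -0.695
v -1.639 -4.325 -1.748
v -1.427 -4.147 -0.653
v -1.028 -4.558 -1.829
v -0.816 -4.38 -0.733
f 2 4 1
f 5 2 1
f 1 4 3
f 3 5 1
f 2 8 4
f 6 2 5
f 6 8 2
f 4 8 3
f 7 5 3
f 3 8 7
f 7 6 5
f 8 6 7
f 10 9 13
f 10 13 11
f 11 13 14
f 11 14 12
f 13 9 15
f 13 15 14
f 14 15 16
f 14 16 12
f 15 9 17
f 15 17 16
f 16 17 18
f 16 18 12
f 17 9 19
f 17 19 18
f 18 19 20
f 18 20 12
f 19 9 21
f 19 21 20
f 20 21 22
f 20 22 12
f 21 9 23
f 21 23 22
f 22 23 24
f 22 24 12
f 23 9 25
f 23 25 24
f 24 25 26
f 24 26 12
f 25 9 10
f 25 10 26
f 26 10 11
f 26 11 12



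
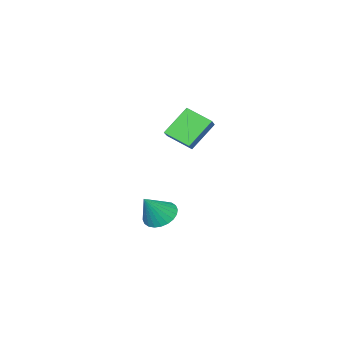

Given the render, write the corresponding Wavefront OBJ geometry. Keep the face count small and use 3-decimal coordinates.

v 1.753 -1.534 -3.816
v 2.333 -0.924 -4.212
v 2.787 -1.626 -2.444
v 2.11 -0.703 -4.03
v 1.834 -0.608 -3.815
v 1.545 -0.654 -3.6
v 1.288 -0.834 -3.418
v 1.101 -1.121 -3.297
v 1.014 -1.47 -3.255
v 1.04 -1.83 -3.298
v 1.174 -2.144 -3.42
v 1.396 -2.366 -3.602
v 1.672 -2.461 -3.817
v 1.961 -2.415 -4.031
v 2.218 -2.234 -4.213
v 2.405 -1.948 -4.335
v 2.492 -1.598 -4.377
v 2.467 -1.239 -4.334
v 1.915 -0.934 1.606
v 0.708 -0.61 2.916
v 1.582 0.322 0.988
v 0.375 0.647 2.297
v 2.645 -0.467 2.163
v 1.438 -0.142 3.472
v 2.312 0.79 1.544
v 1.105 1.114 2.854
f 2 1 4
f 2 4 3
f 4 1 5
f 4 5 3
f 5 1 6
f 5 6 3
f 6 1 7
f 6 7 3
f 7 1 8
f 7 8 3
f 8 1 9
f 8 9 3
f 9 1 10
f 9 10 3
f 10 1 11
f 10 11 3
f 11 1 12
f 11 12 3
f 12 1 13
f 12 13 3
f 13 1 14
f 13 14 3
f 14 1 15
f 14 15 3
f 15 1 16
f 15 16 3
f 16 1 17
f 16 17 3
f 17 1 18
f 17 18 3
f 18 1 2
f 18 2 3
f 20 22 19
f 23 20 19
f 19 22 21
f 21 23 19
f 20 26 22
f 24 20 23
f 24 26 20
f 22 26 21
f 25 23 21
f 21 26 25
f 25 24 23
f 26 24 25



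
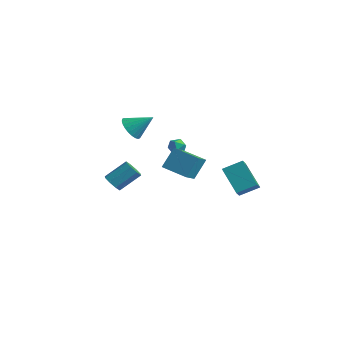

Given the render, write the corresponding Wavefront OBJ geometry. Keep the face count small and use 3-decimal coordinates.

v 1.399 -1.176 0.12
v 1.54 -0.295 1.4
v 0.992 0.016 -0.657
v 1.133 0.897 0.623
v 3.007 -0.877 -0.263
v 3.148 0.004 1.017
v 2.6 0.315 -1.04
v 2.741 1.196 0.24
v -3.309 1.212 0.819
v -2.779 1.422 0.084
v -2.251 2.048 1.821
v -3.007 1.705 0.09
v -3.282 1.912 0.207
v -3.56 2.012 0.417
v -3.8 1.991 0.688
v -3.965 1.851 0.979
v -4.031 1.614 1.246
v -3.986 1.316 1.448
v -3.839 1.002 1.554
v -3.611 0.72 1.548
v -3.336 0.513 1.431
v -3.058 0.412 1.221
v -2.818 0.433 0.95
v -2.653 0.573 0.659
v -2.587 0.81 0.392
v -2.632 1.108 0.19
v -0.269 2.314 0.526
v 0.286 2.064 0.321
v -0.766 1.856 -0.261
v -0.211 1.606 -0.466
v -0.474 1.399 0.081
v -0.167 1.682 0.568
v -0.313 2.238 -0.508
v -0.006 2.521 -0.021
v 0.258 2.018 -0.318
v 0.159 1.499 0.046
v -0.639 2.421 0.014
v -0.738 1.902 0.378
v -4.267 0.487 -4.045
v -3.636 0.121 -4.03
v -2.961 1.327 -2.941
v -3.593 1.693 -2.955
v -3.654 0.5 -4.44
v -2.979 1.706 -3.35
v -4.031 0.872 -4.618
v -3.356 2.078 -3.528
v -4.546 1.018 -4.46
v -3.871 2.225 -3.371
v -4.899 0.853 -4.059
v -4.224 2.059 -2.97
v -4.881 0.474 -3.65
v -4.206 1.68 -2.56
v -4.504 0.102 -3.472
v -3.829 1.308 -2.382
v -3.989 -0.045 -3.629
v -3.314 1.162 -2.54
v 4.352 2.087 -2.34
v 2.785 2.589 -1.068
v 4.092 2.657 -2.885
v 2.525 3.159 -1.613
v 5.155 3.041 -1.727
v 3.588 3.543 -0.455
v 4.895 3.611 -2.272
v 3.328 4.113 -1
f 2 4 1
f 5 2 1
f 1 4 3
f 3 5 1
f 2 8 4
f 6 2 5
f 6 8 2
f 4 8 3
f 7 5 3
f 3 8 7
f 7 6 5
f 8 6 7
f 10 9 12
f 10 12 11
f 12 9 13
f 12 13 11
f 13 9 14
f 13 14 11
f 14 9 15
f 14 15 11
f 15 9 16
f 15 16 11
f 16 9 17
f 16 17 11
f 17 9 18
f 17 18 11
f 18 9 19
f 18 19 11
f 19 9 20
f 19 20 11
f 20 9 21
f 20 21 11
f 21 9 22
f 21 22 11
f 22 9 23
f 22 23 11
f 23 9 24
f 23 24 11
f 24 9 25
f 24 25 11
f 25 9 26
f 25 26 11
f 26 9 10
f 26 10 11
f 27 38 32
f 27 32 28
f 27 28 34
f 27 34 37
f 27 37 38
f 28 32 36
f 32 38 31
f 38 37 29
f 37 34 33
f 34 28 35
f 30 36 31
f 30 31 29
f 30 29 33
f 30 33 35
f 30 35 36
f 31 36 32
f 29 31 38
f 33 29 37
f 35 33 34
f 36 35 28
f 40 39 43
f 40 43 41
f 41 43 44
f 41 44 42
f 43 39 45
f 43 45 44
f 44 45 46
f 44 46 42
f 45 39 47
f 45 47 46
f 46 47 48
f 46 48 42
f 47 39 49
f 47 49 48
f 48 49 50
f 48 50 42
f 49 39 51
f 49 51 50
f 50 51 52
f 50 52 42
f 51 39 53
f 51 53 52
f 52 53 54
f 52 54 42
f 53 39 55
f 53 55 54
f 54 55 56
f 54 56 42
f 55 39 40
f 55 40 56
f 56 40 41
f 56 41 42
f 58 60 57
f 61 58 57
f 57 60 59
f 59 61 57
f 58 64 60
f 62 58 61
f 62 64 58
f 60 64 59
f 63 61 59
f 59 64 63
f 63 62 61
f 64 62 63



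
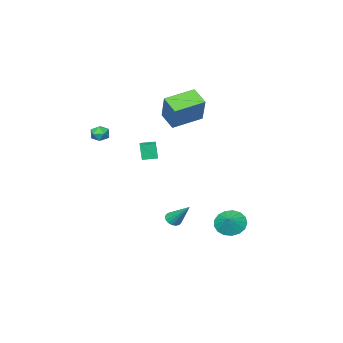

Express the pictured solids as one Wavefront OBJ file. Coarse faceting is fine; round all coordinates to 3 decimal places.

v -0.109 -1.911 -0.082
v -0.172 -2.177 1.014
v -0.842 -1.331 0.017
v -0.905 -1.598 1.113
v 0.545 -1.122 0.147
v 0.482 -1.389 1.243
v -0.188 -0.543 0.246
v -0.251 -0.809 1.342
v 2.749 -1.441 2.409
v 3.201 -1.339 2.868
v 2.899 -2.481 2.492
v 3.351 -2.379 2.951
v 2.724 -2.256 3.078
v 2.631 -1.613 3.027
v 3.469 -2.207 2.333
v 3.376 -1.564 2.282
v 3.646 -1.813 2.821
v 3.186 -1.842 3.281
v 2.914 -1.978 2.079
v 2.454 -2.007 2.539
v -2.352 -1.73 1.868
v -2.495 -2.877 2.567
v -4.305 -1.213 2.317
v -4.448 -2.36 3.016
v -1.672 -0.72 3.664
v -1.815 -1.867 4.363
v -3.625 -0.203 4.113
v -3.768 -1.35 4.812
v -2.146 3.685 -4.251
v -1.771 4.22 -4.994
v -1.454 4.175 -3.549
v -2.126 4.487 -4.831
v -2.486 4.571 -4.534
v -2.768 4.451 -4.172
v -2.907 4.156 -3.829
v -2.872 3.754 -3.582
v -2.671 3.335 -3.488
v -2.349 2.997 -3.569
v -1.981 2.816 -3.806
v -1.65 2.834 -4.145
v -1.433 3.048 -4.508
v -1.38 3.407 -4.812
v -1.501 3.83 -4.988
v -0.387 0.616 -4.455
v 0.141 0.77 -4.56
v -0.493 1.944 -3.045
v -0.006 0.928 -4.72
v -0.239 1.014 -4.819
v -0.507 1.009 -4.835
v -0.747 0.914 -4.763
v -0.905 0.751 -4.621
v -0.944 0.556 -4.441
v -0.856 0.376 -4.263
v -0.66 0.25 -4.13
v -0.402 0.208 -4.071
v -0.141 0.259 -4.1
v 0.064 0.392 -4.21
v 0.166 0.576 -4.376
f 2 4 1
f 5 2 1
f 1 4 3
f 3 5 1
f 2 8 4
f 6 2 5
f 6 8 2
f 4 8 3
f 7 5 3
f 3 8 7
f 7 6 5
f 8 6 7
f 9 20 14
f 9 14 10
f 9 10 16
f 9 16 19
f 9 19 20
f 10 14 18
f 14 20 13
f 20 19 11
f 19 16 15
f 16 10 17
f 12 18 13
f 12 13 11
f 12 11 15
f 12 15 17
f 12 17 18
f 13 18 14
f 11 13 20
f 15 11 19
f 17 15 16
f 18 17 10
f 22 24 21
f 25 22 21
f 21 24 23
f 23 25 21
f 22 28 24
f 26 22 25
f 26 28 22
f 24 28 23
f 27 25 23
f 23 28 27
f 27 26 25
f 28 26 27
f 30 29 32
f 30 32 31
f 32 29 33
f 32 33 31
f 33 29 34
f 33 34 31
f 34 29 35
f 34 35 31
f 35 29 36
f 35 36 31
f 36 29 37
f 36 37 31
f 37 29 38
f 37 38 31
f 38 29 39
f 38 39 31
f 39 29 40
f 39 40 31
f 40 29 41
f 40 41 31
f 41 29 42
f 41 42 31
f 42 29 43
f 42 43 31
f 43 29 30
f 43 30 31
f 45 44 47
f 45 47 46
f 47 44 48
f 47 48 46
f 48 44 49
f 48 49 46
f 49 44 50
f 49 50 46
f 50 44 51
f 50 51 46
f 51 44 52
f 51 52 46
f 52 44 53
f 52 53 46
f 53 44 54
f 53 54 46
f 54 44 55
f 54 55 46
f 55 44 56
f 55 56 46
f 56 44 57
f 56 57 46
f 57 44 58
f 57 58 46
f 58 44 45
f 58 45 46



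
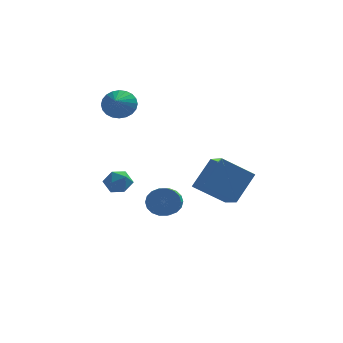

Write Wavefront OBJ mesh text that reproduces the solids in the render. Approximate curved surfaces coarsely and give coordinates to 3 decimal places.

v -1.621 4.033 2.868
v -0.943 4.292 3.526
v -1.779 2.707 3.552
v -1.262 4.417 3.695
v -1.636 4.483 3.739
v -2.008 4.481 3.65
v -2.321 4.411 3.441
v -2.527 4.283 3.146
v -2.596 4.118 2.808
v -2.516 3.939 2.48
v -2.3 3.774 2.21
v -1.981 3.649 2.041
v -1.607 3.583 1.998
v -1.235 3.585 2.087
v -0.922 3.655 2.295
v -0.716 3.783 2.591
v -0.647 3.949 2.928
v -0.727 4.127 3.257
v 3.965 -0.727 -2.375
v 4.522 -2.012 -1.838
v 2.273 -0.957 -1.17
v 2.83 -2.242 -0.633
v 4.91 0.322 -0.847
v 5.467 -0.963 -0.31
v 3.218 0.092 0.358
v 3.775 -1.193 0.895
v 0.837 3.473 -4.083
v 1.435 3.178 -4.745
v 1.341 1.451 -4.06
v 0.743 1.747 -3.397
v 1.69 3.288 -4.432
v 1.596 1.561 -3.747
v 1.776 3.435 -4.05
v 1.681 1.708 -3.365
v 1.676 3.59 -3.674
v 1.581 1.863 -2.989
v 1.41 3.721 -3.379
v 1.315 1.994 -2.694
v 1.03 3.803 -3.224
v 0.936 2.077 -2.539
v 0.613 3.821 -3.238
v 0.518 2.094 -2.553
v 0.239 3.769 -3.42
v 0.145 2.042 -2.735
v -0.016 3.659 -3.733
v -0.11 1.932 -3.048
v -0.101 3.512 -4.115
v -0.196 1.785 -3.43
v -0.001 3.357 -4.491
v -0.096 1.63 -3.806
v 0.265 3.226 -4.786
v 0.17 1.499 -4.101
v 0.644 3.143 -4.941
v 0.55 1.417 -4.256
v 1.062 3.126 -4.927
v 0.967 1.399 -4.242
v -1.986 2.117 -1.545
v -1.294 2.195 -2.036
v -1.886 0.745 -1.624
v -1.194 0.823 -2.115
v -1.16 1.043 -1.293
v -1.222 1.891 -1.244
v -1.958 1.049 -2.416
v -2.02 1.897 -2.367
v -1.277 1.536 -2.574
v -0.784 1.532 -1.88
v -2.396 1.408 -1.78
v -1.903 1.404 -1.086
f 2 1 4
f 2 4 3
f 4 1 5
f 4 5 3
f 5 1 6
f 5 6 3
f 6 1 7
f 6 7 3
f 7 1 8
f 7 8 3
f 8 1 9
f 8 9 3
f 9 1 10
f 9 10 3
f 10 1 11
f 10 11 3
f 11 1 12
f 11 12 3
f 12 1 13
f 12 13 3
f 13 1 14
f 13 14 3
f 14 1 15
f 14 15 3
f 15 1 16
f 15 16 3
f 16 1 17
f 16 17 3
f 17 1 18
f 17 18 3
f 18 1 2
f 18 2 3
f 20 22 19
f 23 20 19
f 19 22 21
f 21 23 19
f 20 26 22
f 24 20 23
f 24 26 20
f 22 26 21
f 25 23 21
f 21 26 25
f 25 24 23
f 26 24 25
f 28 27 31
f 28 31 29
f 29 31 32
f 29 32 30
f 31 27 33
f 31 33 32
f 32 33 34
f 32 34 30
f 33 27 35
f 33 35 34
f 34 35 36
f 34 36 30
f 35 27 37
f 35 37 36
f 36 37 38
f 36 38 30
f 37 27 39
f 37 39 38
f 38 39 40
f 38 40 30
f 39 27 41
f 39 41 40
f 40 41 42
f 40 42 30
f 41 27 43
f 41 43 42
f 42 43 44
f 42 44 30
f 43 27 45
f 43 45 44
f 44 45 46
f 44 46 30
f 45 27 47
f 45 47 46
f 46 47 48
f 46 48 30
f 47 27 49
f 47 49 48
f 48 49 50
f 48 50 30
f 49 27 51
f 49 51 50
f 50 51 52
f 50 52 30
f 51 27 53
f 51 53 52
f 52 53 54
f 52 54 30
f 53 27 55
f 53 55 54
f 54 55 56
f 54 56 30
f 55 27 28
f 55 28 56
f 56 28 29
f 56 29 30
f 57 68 62
f 57 62 58
f 57 58 64
f 57 64 67
f 57 67 68
f 58 62 66
f 62 68 61
f 68 67 59
f 67 64 63
f 64 58 65
f 60 66 61
f 60 61 59
f 60 59 63
f 60 63 65
f 60 65 66
f 61 66 62
f 59 61 68
f 63 59 67
f 65 63 64
f 66 65 58



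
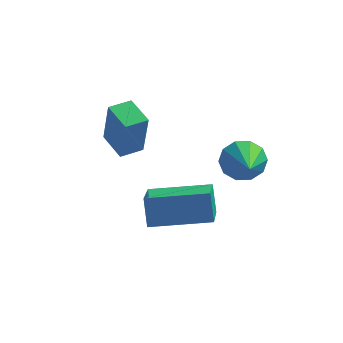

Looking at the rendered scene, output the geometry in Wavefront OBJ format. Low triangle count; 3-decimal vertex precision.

v -1.78 2.142 -1.142
v -1.532 1.91 0.677
v -2.565 3.023 -0.922
v -2.317 2.79 0.896
v -1.103 2.75 -1.156
v -0.855 2.517 0.662
v -1.888 3.63 -0.937
v -1.64 3.398 0.882
v 2.154 4.261 -2.492
v 2.51 3.923 -3.21
v 2.646 2.519 -1.428
v 2.893 4.193 -2.946
v 2.993 4.489 -2.508
v 2.773 4.697 -2.065
v 2.316 4.74 -1.784
v 1.797 4.599 -1.774
v 1.415 4.329 -2.038
v 1.314 4.033 -2.476
v 1.534 3.825 -2.92
v 1.991 3.782 -3.2
v -0.195 -0.949 -1.944
v -0.425 -0.405 -0.957
v -0.379 0.593 -2.835
v -0.608 1.136 -1.849
v 1.948 -0.536 -1.671
v 1.719 0.007 -0.685
v 1.765 1.005 -2.563
v 1.535 1.549 -1.576
f 2 4 1
f 5 2 1
f 1 4 3
f 3 5 1
f 2 8 4
f 6 2 5
f 6 8 2
f 4 8 3
f 7 5 3
f 3 8 7
f 7 6 5
f 8 6 7
f 10 9 12
f 10 12 11
f 12 9 13
f 12 13 11
f 13 9 14
f 13 14 11
f 14 9 15
f 14 15 11
f 15 9 16
f 15 16 11
f 16 9 17
f 16 17 11
f 17 9 18
f 17 18 11
f 18 9 19
f 18 19 11
f 19 9 20
f 19 20 11
f 20 9 10
f 20 10 11
f 22 24 21
f 25 22 21
f 21 24 23
f 23 25 21
f 22 28 24
f 26 22 25
f 26 28 22
f 24 28 23
f 27 25 23
f 23 28 27
f 27 26 25
f 28 26 27



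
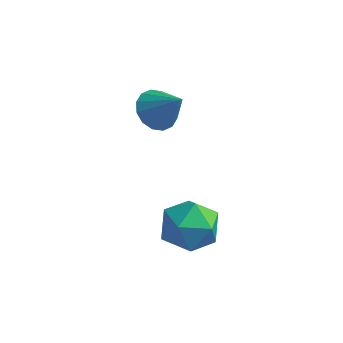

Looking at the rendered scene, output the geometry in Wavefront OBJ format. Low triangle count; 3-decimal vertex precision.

v 2.614 -2.484 -1.376
v 3.11 -2.495 -0.582
v 1.95 -3.785 -0.978
v 2.446 -3.796 -0.184
v 1.775 -3.155 -0.308
v 2.186 -2.351 -0.555
v 2.874 -3.929 -1.005
v 3.285 -3.125 -1.252
v 3.271 -3.388 -0.353
v 2.592 -2.909 0.077
v 2.468 -3.371 -1.637
v 1.789 -2.892 -1.207
v 0.24 0.059 0.651
v 0.637 0.607 0.406
v 1.1 -0.119 1.649
v 0.394 0.762 0.642
v 0.11 0.728 0.881
v -0.139 0.515 1.058
v -0.287 0.18 1.126
v -0.294 -0.188 1.067
v -0.157 -0.49 0.896
v 0.085 -0.645 0.659
v 0.37 -0.611 0.42
v 0.619 -0.398 0.243
v 0.767 -0.063 0.175
v 0.773 0.305 0.235
f 1 12 6
f 1 6 2
f 1 2 8
f 1 8 11
f 1 11 12
f 2 6 10
f 6 12 5
f 12 11 3
f 11 8 7
f 8 2 9
f 4 10 5
f 4 5 3
f 4 3 7
f 4 7 9
f 4 9 10
f 5 10 6
f 3 5 12
f 7 3 11
f 9 7 8
f 10 9 2
f 14 13 16
f 14 16 15
f 16 13 17
f 16 17 15
f 17 13 18
f 17 18 15
f 18 13 19
f 18 19 15
f 19 13 20
f 19 20 15
f 20 13 21
f 20 21 15
f 21 13 22
f 21 22 15
f 22 13 23
f 22 23 15
f 23 13 24
f 23 24 15
f 24 13 25
f 24 25 15
f 25 13 26
f 25 26 15
f 26 13 14
f 26 14 15

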